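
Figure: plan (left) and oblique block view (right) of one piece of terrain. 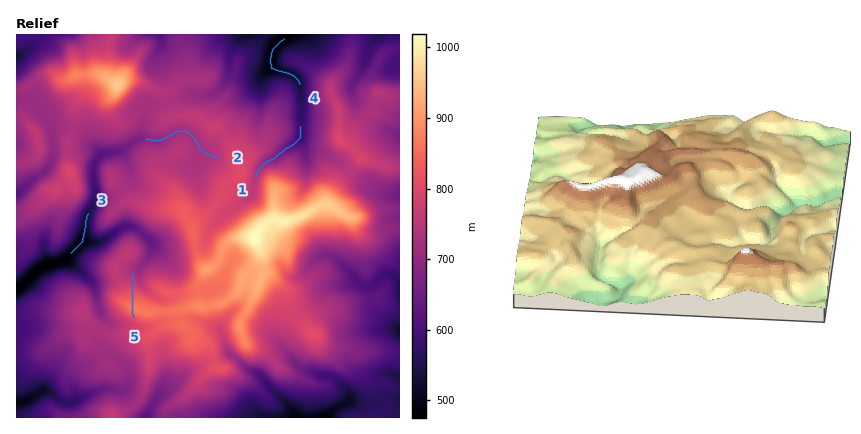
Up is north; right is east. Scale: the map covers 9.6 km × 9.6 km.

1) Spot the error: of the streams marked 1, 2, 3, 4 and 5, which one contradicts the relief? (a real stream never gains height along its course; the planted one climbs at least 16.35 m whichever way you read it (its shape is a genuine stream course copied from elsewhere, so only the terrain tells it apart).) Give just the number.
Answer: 5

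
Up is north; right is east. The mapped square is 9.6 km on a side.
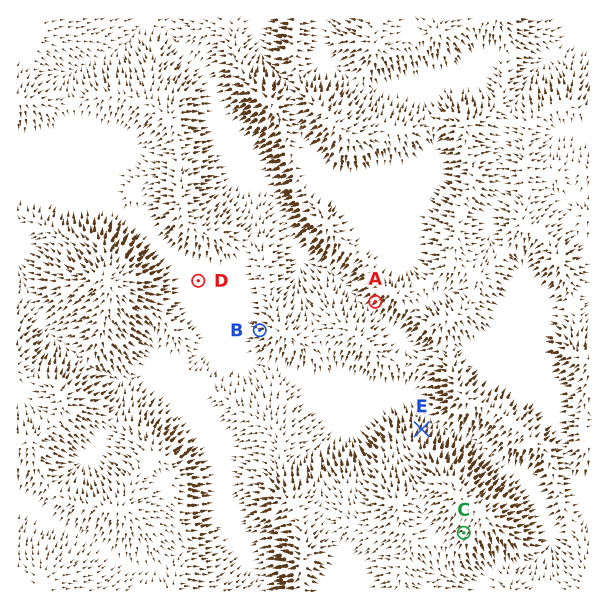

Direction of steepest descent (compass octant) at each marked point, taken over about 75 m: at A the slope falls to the SW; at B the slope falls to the W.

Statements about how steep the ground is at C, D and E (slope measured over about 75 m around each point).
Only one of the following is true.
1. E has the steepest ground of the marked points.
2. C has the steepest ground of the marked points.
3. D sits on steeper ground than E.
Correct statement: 1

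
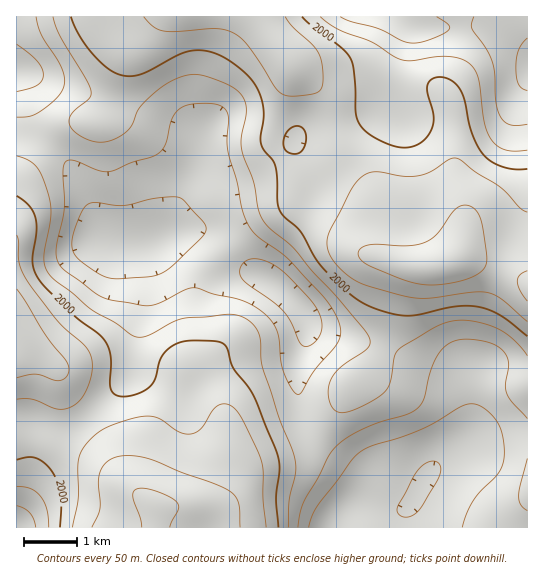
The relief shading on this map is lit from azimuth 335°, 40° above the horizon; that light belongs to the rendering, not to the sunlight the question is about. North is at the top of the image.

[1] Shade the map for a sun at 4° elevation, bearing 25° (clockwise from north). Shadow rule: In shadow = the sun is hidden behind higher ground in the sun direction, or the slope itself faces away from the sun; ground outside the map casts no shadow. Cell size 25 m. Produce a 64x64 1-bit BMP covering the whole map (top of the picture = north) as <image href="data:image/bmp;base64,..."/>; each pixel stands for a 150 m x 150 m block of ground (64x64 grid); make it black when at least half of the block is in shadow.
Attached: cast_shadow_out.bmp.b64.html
<image width="64" height="64" href="data:image/bmp;base64,Qk0+AgAAAAAAAD4AAAAoAAAAQAAAAEAAAAABAAEAAAAAAAACAAATCwAAEwsAAAIAAAAAAAAA////AAAAAAD8AAAAAAAAAPwAAAAAAAAA/AAAAAAAAAD8AAAAAAAYAP4AAAAAADwA/gAAAABwPgD+AAAAAHh+APwAAAAAfH8AOAAAAAB//5AAAAAAAP//+AAAAAAA///8YAAAAAD///zwAAAAAP///vgAAAAAf////AAAAAAf///8AAAAAAf///wAAAAYB////AAAADwP//3wAAAAPh///AAAAAB////+AAAAAH////8AAAAAf////wAAAAB/////AAAAAH////8AAAAAf////wAAAAD/////AAAAAP////8AAAAB/////wAAAAf/////AAAAD/////8AAAAf/////AAAAB/////AAAAAH//+AAAAAAAf/+AAAAAAAD//AAAAAAAAP/wAAAAAAAD/+AAAAAAAA//wAAAAADAD/8AAAAAAeAP/gAAAAAD4A/8AAAAAAfgH/gAAAAAB8Af+AAAAAAPgB/4AAAAAA+AP/gAAAAAH8w/+AAAAAAf/D/4AAAAAB/4P/AAAAAAH4B/8AAAAAAeAH/+AAAAAAAA///gAAAAAAH///AAAAAAI///8AAAAP/////gAAAB/////+AAAAP/////wAAAA/////8AAAAD/////gAAAAP/4P/+AAAAA/+A//wAAAAD/wD/+AAAAAH+AP/wAAAAAf4A/+AAAAAA/AD8AAAAAAA=="/>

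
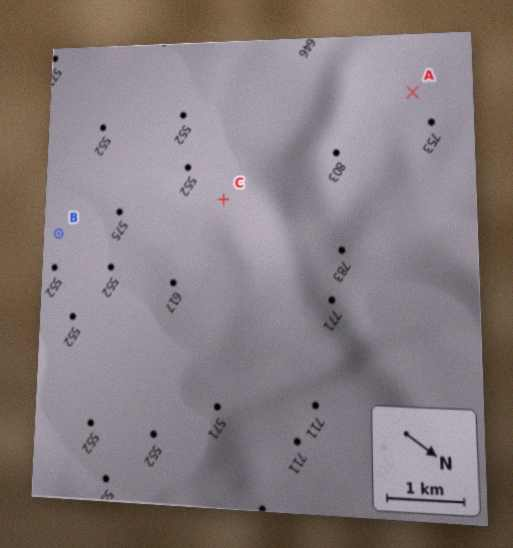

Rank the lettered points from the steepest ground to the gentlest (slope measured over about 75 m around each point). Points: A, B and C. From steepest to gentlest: C A B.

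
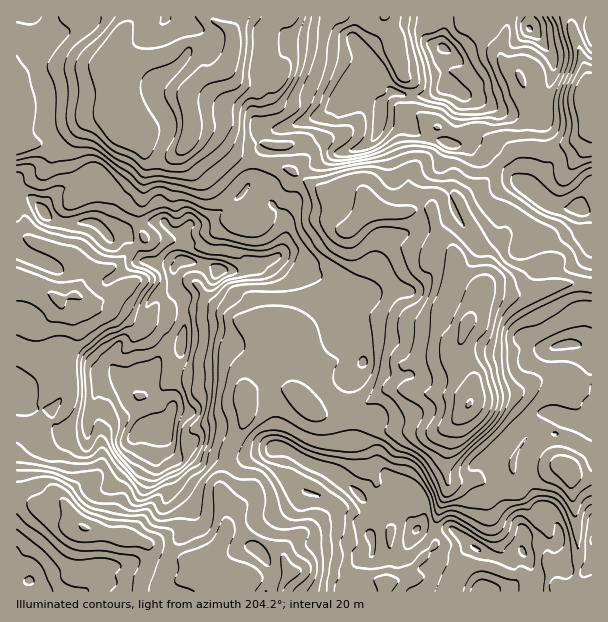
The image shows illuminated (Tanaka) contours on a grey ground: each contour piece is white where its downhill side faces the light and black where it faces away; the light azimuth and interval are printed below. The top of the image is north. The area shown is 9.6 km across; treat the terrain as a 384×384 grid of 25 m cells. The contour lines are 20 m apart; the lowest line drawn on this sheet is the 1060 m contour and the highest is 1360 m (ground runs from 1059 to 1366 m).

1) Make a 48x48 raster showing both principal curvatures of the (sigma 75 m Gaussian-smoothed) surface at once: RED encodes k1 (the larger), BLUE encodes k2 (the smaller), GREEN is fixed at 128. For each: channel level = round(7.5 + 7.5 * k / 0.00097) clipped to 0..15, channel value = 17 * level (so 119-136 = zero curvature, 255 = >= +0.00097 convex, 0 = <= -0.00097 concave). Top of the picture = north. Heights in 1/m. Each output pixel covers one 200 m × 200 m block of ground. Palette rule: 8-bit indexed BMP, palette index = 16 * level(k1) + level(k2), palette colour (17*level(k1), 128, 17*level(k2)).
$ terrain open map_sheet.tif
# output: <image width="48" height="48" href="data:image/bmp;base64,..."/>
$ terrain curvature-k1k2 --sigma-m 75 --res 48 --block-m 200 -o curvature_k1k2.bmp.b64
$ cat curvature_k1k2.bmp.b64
<image width="48" height="48" href="data:image/bmp;base64,Qk02DQAAAAAAADYEAAAoAAAAMAAAADAAAAABAAgAAAAAAAAJAAATCwAAEwsAAAABAAAAAAAAAIAAABGAAAAigAAAM4AAAESAAABVgAAAZoAAAHeAAACIgAAAmYAAAKqAAAC7gAAAzIAAAN2AAADugAAA/4AAAACAEQARgBEAIoARADOAEQBEgBEAVYARAGaAEQB3gBEAiIARAJmAEQCqgBEAu4ARAMyAEQDdgBEA7oARAP+AEQAAgCIAEYAiACKAIgAzgCIARIAiAFWAIgBmgCIAd4AiAIiAIgCZgCIAqoAiALuAIgDMgCIA3YAiAO6AIgD/gCIAAIAzABGAMwAigDMAM4AzAESAMwBVgDMAZoAzAHeAMwCIgDMAmYAzAKqAMwC7gDMAzIAzAN2AMwDugDMA/4AzAACARAARgEQAIoBEADOARABEgEQAVYBEAGaARAB3gEQAiIBEAJmARACqgEQAu4BEAMyARADdgEQA7oBEAP+ARAAAgFUAEYBVACKAVQAzgFUARIBVAFWAVQBmgFUAd4BVAIiAVQCZgFUAqoBVALuAVQDMgFUA3YBVAO6AVQD/gFUAAIBmABGAZgAigGYAM4BmAESAZgBVgGYAZoBmAHeAZgCIgGYAmYBmAKqAZgC7gGYAzIBmAN2AZgDugGYA/4BmAACAdwARgHcAIoB3ADOAdwBEgHcAVYB3AGaAdwB3gHcAiIB3AJmAdwCqgHcAu4B3AMyAdwDdgHcA7oB3AP+AdwAAgIgAEYCIACKAiAAzgIgARICIAFWAiABmgIgAd4CIAIiAiACZgIgAqoCIALuAiADMgIgA3YCIAO6AiAD/gIgAAICZABGAmQAigJkAM4CZAESAmQBVgJkAZoCZAHeAmQCIgJkAmYCZAKqAmQC7gJkAzICZAN2AmQDugJkA/4CZAACAqgARgKoAIoCqADOAqgBEgKoAVYCqAGaAqgB3gKoAiICqAJmAqgCqgKoAu4CqAMyAqgDdgKoA7oCqAP+AqgAAgLsAEYC7ACKAuwAzgLsARIC7AFWAuwBmgLsAd4C7AIiAuwCZgLsAqoC7ALuAuwDMgLsA3YC7AO6AuwD/gLsAAIDMABGAzAAigMwAM4DMAESAzABVgMwAZoDMAHeAzACIgMwAmYDMAKqAzAC7gMwAzIDMAN2AzADugMwA/4DMAACA3QARgN0AIoDdADOA3QBEgN0AVYDdAGaA3QB3gN0AiIDdAJmA3QCqgN0Au4DdAMyA3QDdgN0A7oDdAP+A3QAAgO4AEYDuACKA7gAzgO4ARIDuAFWA7gBmgO4Ad4DuAIiA7gCZgO4AqoDuALuA7gDMgO4A3YDuAO6A7gD/gO4AAID/ABGA/wAigP8AM4D/AESA/wBVgP8AZoD/AHeA/wCIgP8AmYD/AKqA/wC7gP8AzID/AN2A/wDugP8A/4D/AJeop3Z2hpeXl4eCp6aUhJOWl5ZitbWRh5WWyKaXlmR0lJV1p5aUybi3toXYYnNzk5i5l4WWp6iYh5dylsiWY5iYh5ZjlMdiUmOWt7aUk3SEg4WGh6eEtZRwkoXHo6elxpaol5amp7jZ19i1lMelYpaXlpWF2LdydXOVl6fIysa2p5OGdqaUgqPGptiVdKeSpJeXmJeGhoeWhZWUY7XFhYODlbe4t5RzqKaWh6eX2JWU2JWDZJXI+fXEyOmUltiQkpeYmHZkZHSScnKBYpS4t6iUcpeWlJWFhHZ2l4eW6YVy19iCc9b4toKDtui2pfmQk4eHhYR0YXCSgmKEt6SEl7mXcYaXl6indXOFhoa4x4Rjt/vD8/umc2Nz2emClfmAlHZ1hYeBkpanp6eCpsmVpqiXg4WXmJenuIWEhXWkpZamtLbUoMeUhHSU2NSj59iQpoV1hnSAucqolcbXociXlpeFdIZ1doWXuaenhWPW17eodbb3cJSkhnakg5Tp66aApoWGhWCD17i3lXP3pJGWloVjZJZ1ZXWnuJaDhOb4hXaWlvjHUFKll4aVY5OzpZRxloWEcnTGk3OFk5TI6JWjc5VSdZd2VJa2g4Kl9+eGhZe3yOiVgIO1dJa4hKekhHNSg5amt8enloNik8eoytjqpbejpKelhbWEtfj36Kemlsi3ucmTkbP5uKeXdLelZGJDlqfIyKe22KWAt9i3lrfH56aClKXF6Ov398aFhYWFl8iVp6aUlJHG+LindKfGdGSVtaenhaiV6Lag6euXqOmjtemTg5Kl6fvplXN0dHWFpbZ0g4NkZXNxt/fXlnS2xranh5d2hpeT6LWBk8jJyfmVccWUlpGEtaOThYaGloeHlZN0lYRzc3Ryc6b314V1lpaXt5eGl4aC58aEhKSnl+jWt7WDh4RipZWWhmR0hpiYqKmXp7ioloJzY2O218enuMi3l5eXl5dxtOeFlsaFdbfqxuiDdXRjpqeXdXSGhZSDlaiYl6i4qIViVFOUtpeoqIaFh4eXhpeCkuiEx5ZmlqXndLaldWR1p6eFdHaHl5inpIOEc4OUlXZkY2WkpISWlnZ3h5iYhoaCo+eVyZeHl4a1haemhXSGloaGhpeWmJiop3WFlaiol6eEYYaot5WFlod2h4iHhZaCtNimuKeoqIe2lZeWhHV2dnaGl6d1h5jIyZWFhqiHhpalgoWYyZiGhXV1hoeGhqiSxOm4lpaXuKXnppWVhJaXl5eXqIaFhoW42YZkhYaGdoaUpKaXyJenqIeGl4eWl6mVkabZ6YR2hpX4x5aFhJaXl4eHmISXqIamt5aWmIeHdnSEpqWmyJbH2ejIt4d2h5iHdIOWx7R1dYbo15anlIaGl5eYh3SXmIanp4eGh5eHhoWChXOo26iGhpenl4aHhYZ1dnWDc6THdIbG53WodGR0dYaFdHanl4aol5d2ZZaGlpZiZHO2uLiXh4aGh5iYl3WGh3V1dYX4hYa1xXaVdIaGdXV1hqendnaWlpeGdaV0lreEhISmlZant5eYmIiHhGKDY4SUgoO395fI2ZOkhIWGhoeHlpaGdoeXmZimuMqVhLiFdHSFlIOChae5uIODgpWFlajJg2Bgs8b2cpD1YmFyg5SWl4eHl6enmJiXyMm2g6eWZGR2ppaFcnCQgHSFp9i2lYWWxaNgoMblcqP7+Pb26biUhYeXt7eWl5eHlnWmlYXGdVRjpKaXpqamlrfn6LeEhZSCgeX59dj6+PT41rXG6Pm4lKbHp4WVqJiYhmWWlmOkpoSnyad1ZHWnp7eVg4J0ZZXJxqCzdKbFk3OEp8e2pdf5xraGdoWGp5eWhnaGlmGWuKW2ubinlnWGuHRygoSFdabpx8hQUqOltYRzhHRjZIXWl4eHZFOFuKenqJeGpZPHlpaWhoaGhpantYSS1/b39/jIp7jB1/jW67eFdGNjZIXWpnV0c3SCp7i3t7eGlKenhKeHdoWEc3Okk5PG+7OTt7iXh4ajx9mT6rW0lnZ2dqa3toaEl5iEcoGBc5V1hbiEhqeHdYOUt9bZ2aT36IRkcpOEhodzppWVpoSVx6eXl7iXuKiDh5iGdIWWhoVkhaZzmJiFc5X499XJuMSVlcamh4aWp7eiubmnhnR2l7iol5eGuINjhYZ1dZipl5Z1g3OFlpelx/nohnOWxrd0dJenx6jYx5hylZaFg4Z3hqi6qJeFkrKUgXBiY5WVdZTHuJWXlXOl6cmWhXOEuNfHlYZ2p9rZlZdzhIN0lZiHh4akkoJydLfl1ZRygKOWZXOntnSGuJWklZWGp5aRpYOklYaVpteWdJVypbRwdJeXh5WmqKe3pnW1+fn416OEZFJho7XWuJeGhYWGp5iFgnSElbaVlrZzcnNTlueTUIWGdpXHlYNzc3WUk5Xm+Oikpcb0+fnGp3V1dHODs6NzdYaYqLaFdJRzdJZ1ddjHcIWWdYTYyOf3xpWEg4JjxvnE1tiTcbBwcJN0lpaoybiTdHWXuKd2ZYV1hpiGhti2gYaXdYTqt5am1vfouZdzlfmFdZNxYsWmlbXo1cXJyaiUc4WHt6iHdneGh4eFt8eEhJaYprTYhoWVdIXHyaempPiCc5OUdMja6PfXlYSm95Vig4aXuJiXhoeGh4aXt5VkhpWXl4WkhHOluIaG2JeXl6f39fP2+efZuaeHdHSG9pRRg4enqJiIhoaFh4aXuLd1hYaFdXO1loNht5d1l8iGdca0UGGm2ciFuKiFc3V29sdiYZemlpaGZnZ2h4aFl7fHhYaGdHPImJZghLd2hqe3qOhycXS2xZS1p5ZzY2Vl9+mTgIinl5aGdXV1h5eFhHSmuIWXhHHHl5aEhJeHh4Wmx6ZxcoTHx/i3hXOChGRk99qyoIeYmJeXhoWDhKanl4WEpoWYhnDHloaXhYeHh6fpp4Vycrf6/MiUpXSD1oTl96iQoIaXmKi3t6iFYXW5qJiHl7enhXG4p4amlZeXptnIhaaChPa01oSEpqeCo/v5t4VwtYeWloaHp8i3hJKWp5iouKaDhIOlt6eUg6enpZW0hYWUlsais5V0l7eEofvqt6CA1A=="/>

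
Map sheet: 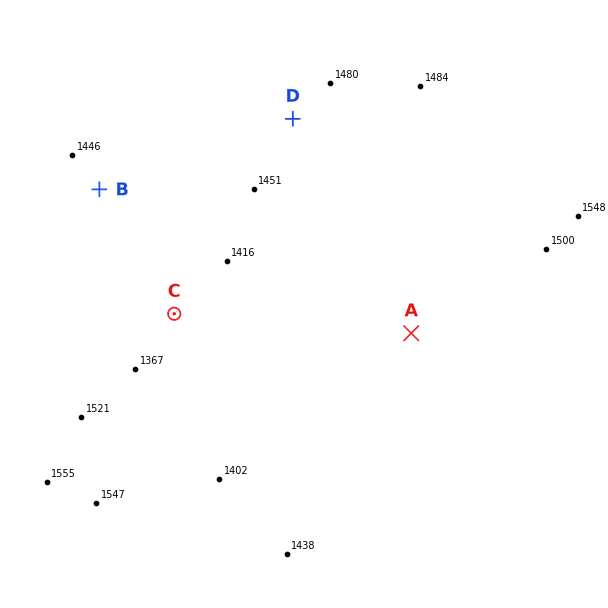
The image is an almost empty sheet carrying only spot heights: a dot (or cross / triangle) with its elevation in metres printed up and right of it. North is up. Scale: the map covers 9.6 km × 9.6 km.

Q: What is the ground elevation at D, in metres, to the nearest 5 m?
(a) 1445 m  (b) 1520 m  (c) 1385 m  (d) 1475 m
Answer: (d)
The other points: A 1460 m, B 1430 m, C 1380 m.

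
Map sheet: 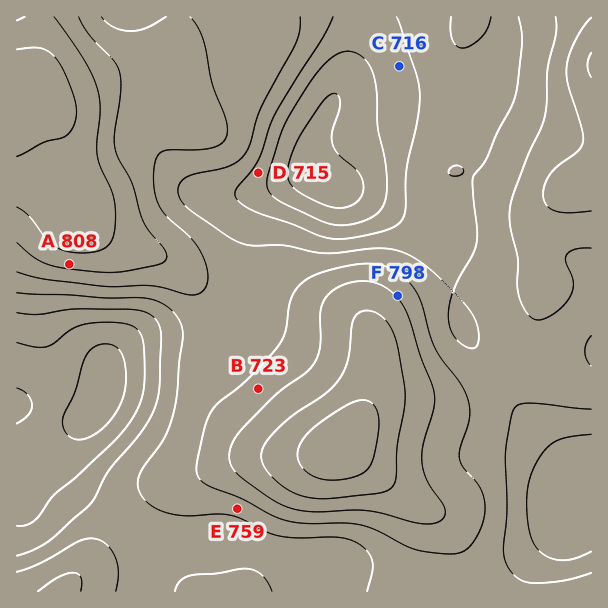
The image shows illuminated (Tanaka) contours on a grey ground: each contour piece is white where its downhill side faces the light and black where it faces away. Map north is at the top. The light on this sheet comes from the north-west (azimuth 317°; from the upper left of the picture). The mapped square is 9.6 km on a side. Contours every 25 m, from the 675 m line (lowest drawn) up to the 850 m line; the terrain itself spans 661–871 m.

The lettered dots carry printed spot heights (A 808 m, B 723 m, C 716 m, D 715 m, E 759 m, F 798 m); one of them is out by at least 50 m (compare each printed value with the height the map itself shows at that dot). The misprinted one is B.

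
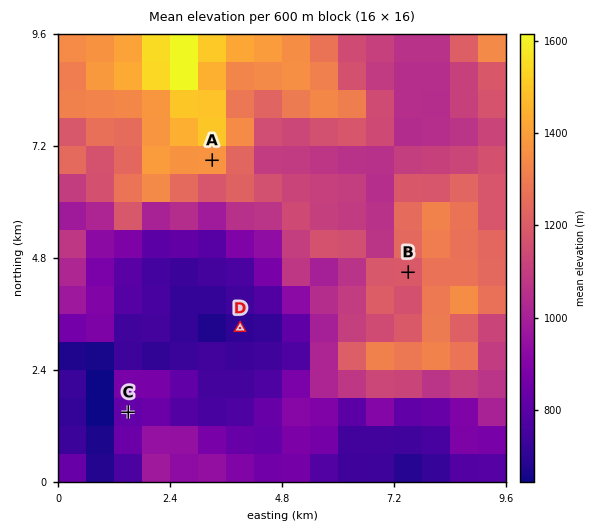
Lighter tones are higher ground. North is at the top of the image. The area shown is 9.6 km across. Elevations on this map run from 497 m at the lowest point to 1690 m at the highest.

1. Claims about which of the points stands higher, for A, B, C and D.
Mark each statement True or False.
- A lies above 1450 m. False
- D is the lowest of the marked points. True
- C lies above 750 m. True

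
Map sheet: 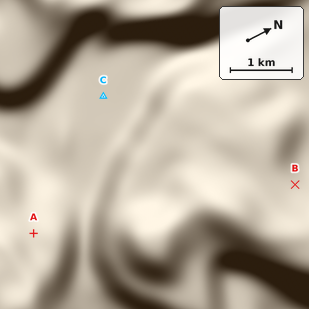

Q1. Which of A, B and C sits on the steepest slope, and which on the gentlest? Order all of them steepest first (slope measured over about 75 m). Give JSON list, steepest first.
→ ["B", "A", "C"]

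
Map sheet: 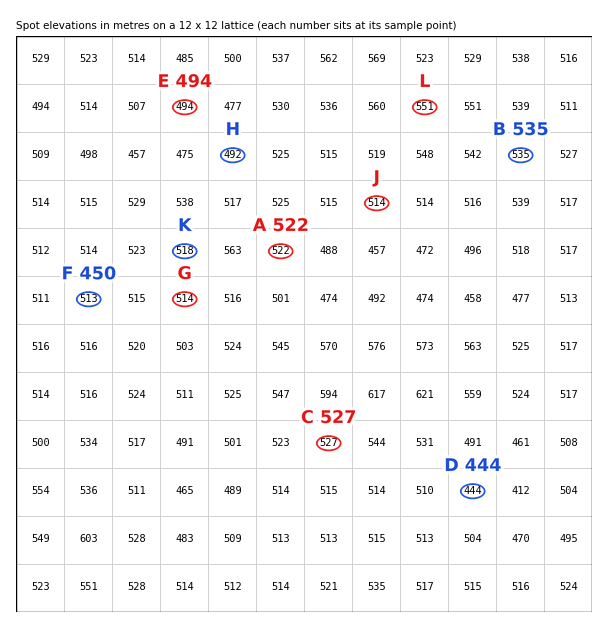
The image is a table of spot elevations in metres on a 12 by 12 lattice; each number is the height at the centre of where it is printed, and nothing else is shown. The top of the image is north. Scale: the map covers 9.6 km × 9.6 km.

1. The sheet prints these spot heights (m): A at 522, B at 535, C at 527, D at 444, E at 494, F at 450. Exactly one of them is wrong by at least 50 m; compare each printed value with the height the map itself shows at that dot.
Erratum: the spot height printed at F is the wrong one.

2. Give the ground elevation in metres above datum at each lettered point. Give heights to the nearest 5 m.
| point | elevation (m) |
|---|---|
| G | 515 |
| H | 490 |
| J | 515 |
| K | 520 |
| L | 550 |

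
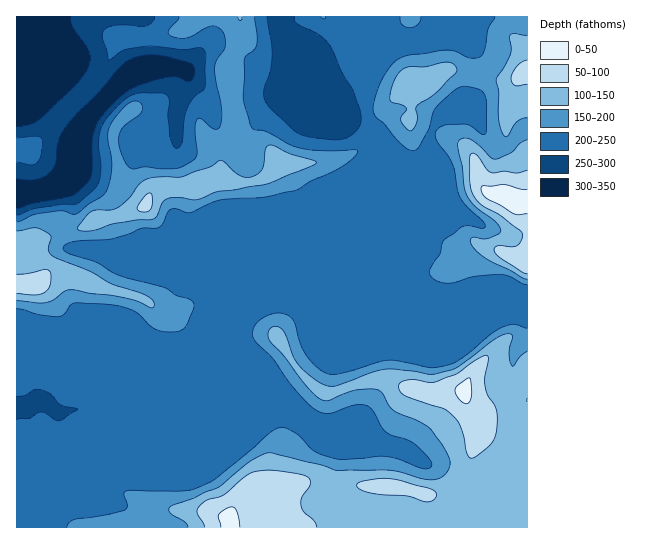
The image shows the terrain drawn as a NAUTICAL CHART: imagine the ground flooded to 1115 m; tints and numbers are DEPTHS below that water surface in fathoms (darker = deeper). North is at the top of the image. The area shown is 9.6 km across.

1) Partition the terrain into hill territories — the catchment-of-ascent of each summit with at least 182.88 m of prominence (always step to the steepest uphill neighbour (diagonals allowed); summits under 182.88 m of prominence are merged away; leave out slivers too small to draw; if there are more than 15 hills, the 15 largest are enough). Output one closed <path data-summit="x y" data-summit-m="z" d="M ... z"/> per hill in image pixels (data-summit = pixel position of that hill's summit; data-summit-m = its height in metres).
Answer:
<path data-summit="31 286" data-summit-m="989" d="M278 16l-262 1 0 21 20 11 11 26 41 44-9 19-2 24-8 15-7 7-11 5-35 8 1 126 34 18 12-5 22-16 13 0 10 7 7 13 16 7 12 0 8 2 24 14 36 14 7 7 11 3 0-24-5-18 5-23 0-11-10-21-4-15 8-3 23 0 16 5 17-1 6 5 1 3 81-82 16-36 0-13-6-18-6-6-22-9-10-17-24-21-3-4-1-17-3-7-21-19-8-12z"/><path data-summit="517 202" data-summit-m="1078" d="M527 16l-248 1 0 6 8 12 21 19 3 7 1 17 3 4 24 21 10 17 22 9 6 6 6 18 0 13-16 36-81 82-1-3-6-5-17 1-16-5-23 0-8 3 4 15 10 21 1 10 7-9 10-7 22-8 14-2 132 54 19 2 8-4 11-17 9-5 44-17 22-1z"/><path data-summit="465 393" data-summit-m="1044" d="M283 295l-14 2-24 10-12 8-5 10-4 20 5 18 0 24 6 12 0 16-4 19-7 15-15 16-10 6-26 0-26-11-15-11-12-22-21-15-10-3-31 3-13-11-7 0-15 7-6 0-1 119 512 0-1-219-12-1-21 5-40 17-12 18-8 4-15 0z"/>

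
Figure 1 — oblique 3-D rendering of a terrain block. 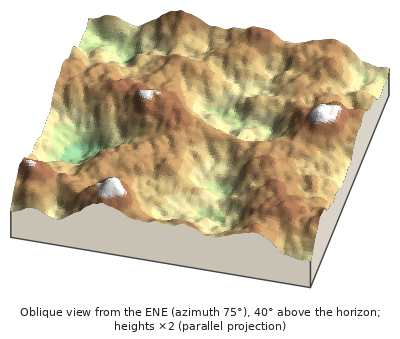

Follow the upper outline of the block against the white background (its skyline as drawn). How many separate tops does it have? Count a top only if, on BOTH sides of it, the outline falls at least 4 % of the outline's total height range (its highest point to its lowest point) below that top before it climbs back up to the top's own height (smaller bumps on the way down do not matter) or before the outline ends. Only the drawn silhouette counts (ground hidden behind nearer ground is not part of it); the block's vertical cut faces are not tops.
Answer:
2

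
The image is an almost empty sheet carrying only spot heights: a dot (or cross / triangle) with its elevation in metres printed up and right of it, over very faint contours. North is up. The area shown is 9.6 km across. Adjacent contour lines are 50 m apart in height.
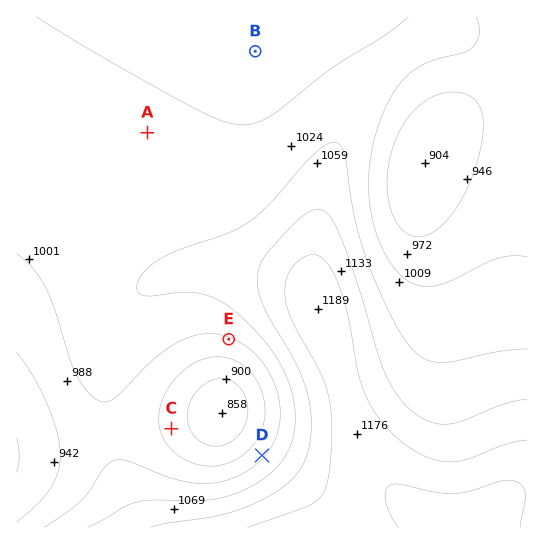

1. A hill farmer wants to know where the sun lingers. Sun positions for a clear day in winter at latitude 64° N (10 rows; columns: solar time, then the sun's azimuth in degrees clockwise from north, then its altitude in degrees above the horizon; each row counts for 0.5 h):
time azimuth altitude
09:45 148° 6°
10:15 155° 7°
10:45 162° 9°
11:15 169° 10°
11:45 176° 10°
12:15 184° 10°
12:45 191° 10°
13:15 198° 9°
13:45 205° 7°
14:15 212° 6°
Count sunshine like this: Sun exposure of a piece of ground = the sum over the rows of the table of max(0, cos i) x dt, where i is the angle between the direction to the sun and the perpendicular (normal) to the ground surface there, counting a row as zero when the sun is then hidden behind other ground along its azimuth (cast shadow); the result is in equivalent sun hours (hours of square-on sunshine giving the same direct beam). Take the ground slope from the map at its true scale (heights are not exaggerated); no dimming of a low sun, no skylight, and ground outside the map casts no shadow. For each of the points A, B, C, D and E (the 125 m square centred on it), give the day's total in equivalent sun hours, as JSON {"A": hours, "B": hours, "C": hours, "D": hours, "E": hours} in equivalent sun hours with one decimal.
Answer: {"A": 0.7, "B": 0.7, "C": 0.6, "D": 0.3, "E": 1.3}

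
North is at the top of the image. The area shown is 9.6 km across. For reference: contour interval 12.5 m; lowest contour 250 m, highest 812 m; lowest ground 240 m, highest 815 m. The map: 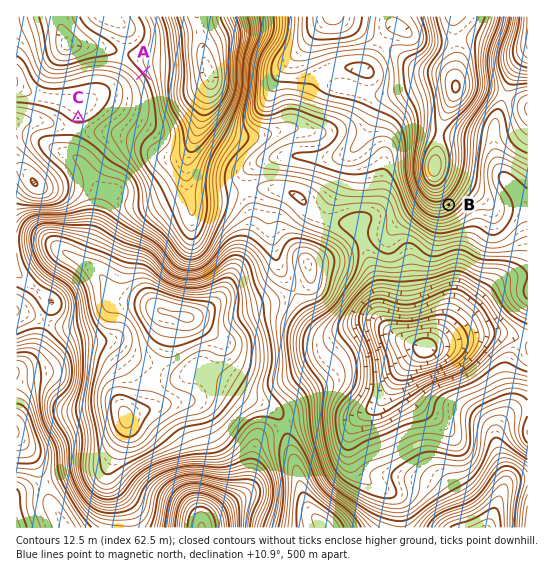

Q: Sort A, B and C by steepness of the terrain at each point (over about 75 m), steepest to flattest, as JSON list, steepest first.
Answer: ["B", "A", "C"]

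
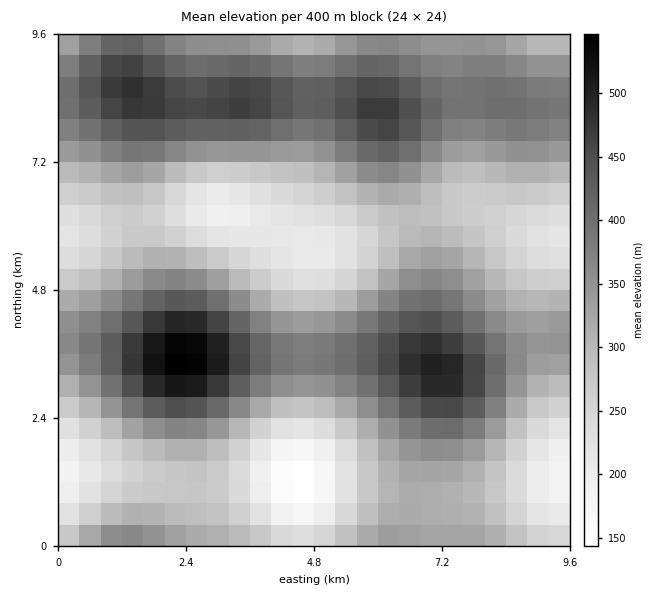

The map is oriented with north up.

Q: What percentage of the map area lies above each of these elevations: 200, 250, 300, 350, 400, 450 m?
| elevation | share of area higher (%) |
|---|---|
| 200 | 96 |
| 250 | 83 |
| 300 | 63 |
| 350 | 42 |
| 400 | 23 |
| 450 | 10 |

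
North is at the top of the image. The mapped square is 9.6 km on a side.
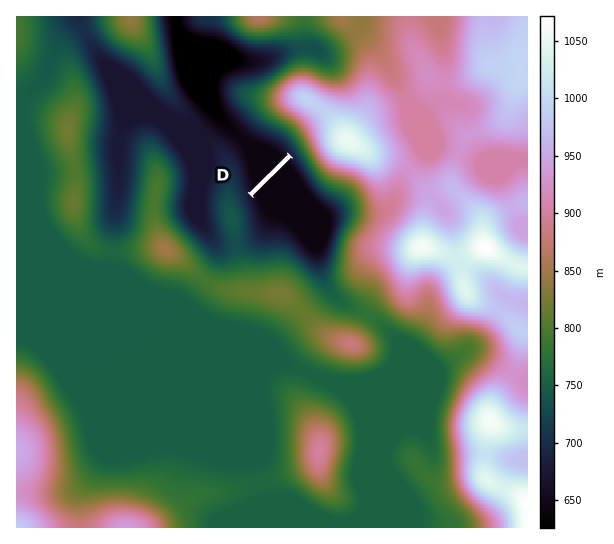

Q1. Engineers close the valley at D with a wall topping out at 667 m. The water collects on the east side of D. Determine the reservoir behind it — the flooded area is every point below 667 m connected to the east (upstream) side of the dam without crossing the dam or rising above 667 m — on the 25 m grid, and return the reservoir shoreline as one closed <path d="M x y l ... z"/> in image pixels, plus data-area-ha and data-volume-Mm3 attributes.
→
<path d="M290 159l-39 38 9 25 3 5 6 2 9 0 8 3 25 25 8 2 5-4 5-10 2-8 4-10 0-6 1-2-1-5-23-23-12-20-10-12z" data-area-ha="159" data-volume-Mm3="33.20"/>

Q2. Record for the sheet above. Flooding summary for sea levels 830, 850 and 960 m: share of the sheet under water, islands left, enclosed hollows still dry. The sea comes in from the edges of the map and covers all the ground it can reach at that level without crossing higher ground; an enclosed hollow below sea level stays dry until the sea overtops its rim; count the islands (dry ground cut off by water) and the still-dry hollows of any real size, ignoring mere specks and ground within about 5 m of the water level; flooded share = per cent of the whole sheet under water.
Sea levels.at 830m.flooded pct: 67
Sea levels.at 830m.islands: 3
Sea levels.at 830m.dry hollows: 0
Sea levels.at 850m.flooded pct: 70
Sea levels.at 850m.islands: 2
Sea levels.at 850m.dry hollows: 0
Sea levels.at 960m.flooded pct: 89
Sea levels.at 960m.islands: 1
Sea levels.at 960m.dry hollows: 0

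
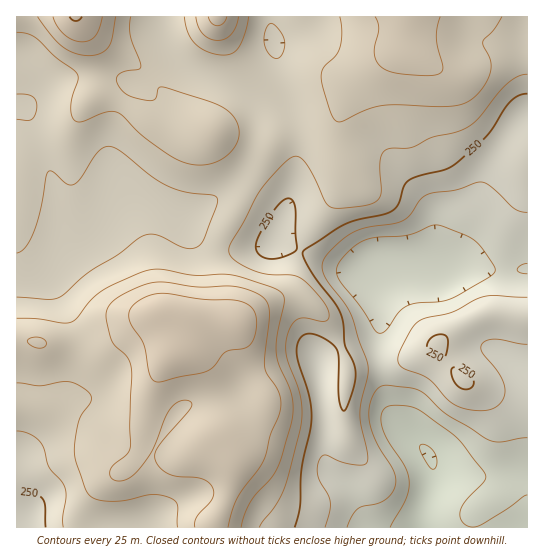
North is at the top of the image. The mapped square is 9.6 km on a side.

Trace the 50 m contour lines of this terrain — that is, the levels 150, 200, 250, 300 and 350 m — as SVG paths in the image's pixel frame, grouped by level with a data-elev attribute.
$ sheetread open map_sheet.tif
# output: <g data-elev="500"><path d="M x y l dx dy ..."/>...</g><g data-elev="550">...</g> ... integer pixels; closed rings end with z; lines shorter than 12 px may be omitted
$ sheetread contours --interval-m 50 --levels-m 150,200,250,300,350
<g data-elev="150"><path d="M431 469l-10-16-2-6 2-2 4 0 4 1 6 8 2 11-3 4z"/></g><g data-elev="200"><path d="M347 527l4-10 6-7 5-3 13-3 8-3 8-7 4-8 1-7-2-8-17-28-8-22 0-11 2-9 4-10 6-5 9-1 21 3 8 3 7 4 20 19 44 26 11 2 26-4"/><path d="M378 333l-4-4-14-23-19-24-4-7 0-6 2-6 14-15 8-6 8-3 38-4 28-10 8 1 24 10 13 10 15 21 0 4-3 4-43 24-11 3-21 1-10 3-9 7-12 17-4 3z"/><path d="M527 274l-7-1-3-3 4-5 6-2"/></g><g data-elev="250"><path d="M295 527l5-21 2-40 8-35 2-13-3-23-12-38 0-10 2-8 7-5 8 0 14 7 8 8 3 9 0 40 2 9 2 4 3-2 4-10 6-24-2-11-9-19-2-22-3-10-6-11-24-32-6-12-1-7 43-27 12-4 27-6 8-3 6-8 4-16 4-6 11-5 28-7 9-5 32-29 24-34 8-6 8-1"/><path d="M17 493l16 1 9 4 3 8 1 21"/><path d="M462 389l5 0 4-1 3-5-1-4-3-5-5-4-8-3-4 1-2 3 2 8 4 6z"/><path d="M436 357l7 1 3-3 2-14-3-6-6-1-5 2-7 7 1 8z"/><path d="M266 258l-6-3-3-4-1-6 2-7 19-31 8-8 5 0 4 3 1 7 1 41-5 4-10 4z"/></g><g data-elev="300"><path d="M241 527l4-13 6-13 20-23 7-11 14-49 1-12-2-12-12-29-3-12 1-18 7-33 0-5-3-4-11-6-37-12-39 0-29-5-11-1-16 5-35 16-11 9-15 19-6 4-8 1-25-4-21-1"/><path d="M17 383l24 3 28-4 9 3 10 6 3 4 0 6-12 20-5 29 2 12 11 31 8 6 14 2 16-1 26-5 18 2 6 4 2 4 0 22"/><path d="M17 32l10 2 8 4 20 19 21 16 2 6-6 18-1 10 1 8 3 6 7 1 23-10 10 0 8 4 24 24 32 21 12 3 11 1 11-2 10-5 11-11 5-13-3-13-10-12-16-7-45-15-6 0-3 11-6 3-20-5-6-3-5-6-3-8 3-5 7-3 12-1 3-3-1-6-10-26 1-18"/><path d="M184 17l4 16 7 11 12 8 16 3 10-2 6-6 6-14 4-16"/><path d="M340 17l2 16-2 14-5 9-11 11-3 10 2 12 8 25 4 6 4 2 27-12 15-4 16-1 52 1 12-1 9-5 11-10 8-13 2-8 0-7-8-20 11-12 8-13"/></g><g data-elev="350"><path d="M157 382l49-10 8-6 12-14 17-3 6-3 5-8 2-11 0-10-3-8-7-6-9-3-35-1-37-6-15 2-13 7-7 8-1 9 15 26 6 30 3 5z"/><path d="M53 17l4 9 8 9 8 5 9 2 8-2 5-4 4-8 3-11"/><path d="M208 17l4 6 6 3 5-3 4-6"/></g>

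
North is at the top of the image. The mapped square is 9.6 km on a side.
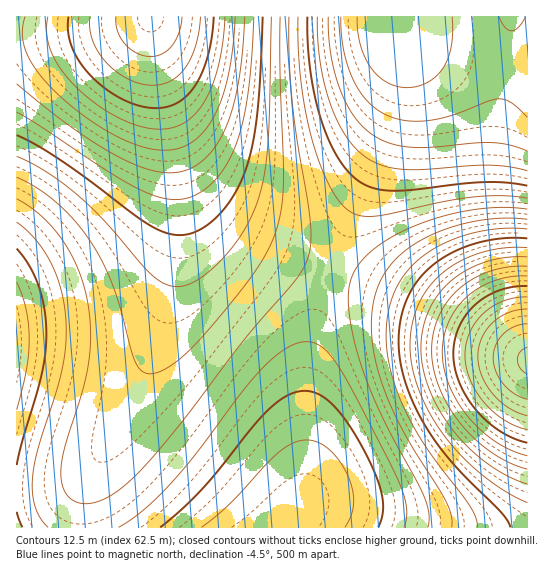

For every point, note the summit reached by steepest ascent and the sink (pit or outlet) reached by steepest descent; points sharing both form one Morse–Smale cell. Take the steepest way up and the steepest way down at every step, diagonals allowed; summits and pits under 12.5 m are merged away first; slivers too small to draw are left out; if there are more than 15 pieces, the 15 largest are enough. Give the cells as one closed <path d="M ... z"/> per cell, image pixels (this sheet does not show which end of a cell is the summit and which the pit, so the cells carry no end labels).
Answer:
<path d="M150 17l-16 6-35 5-83 6 1 494 64-1 2-29 6-23 35-60 20-40 21-58 11-54 3-58-6-55-18-93z"/><path d="M158 65l-1 6 12 55 8 57 2 48-4 42-12 53-15 40-24 49-35 60-6 23-2 29 198 1 20-21 6-18 2-123 6-41 11-39 7-16-38-14-38-17-25-16-19-18-11-15-13-27-18-52z"/><path d="M333 271l-4 0-10 32-11 52-3 30 0 104-6 18-19 20 247 1 1-169-106-54z"/><path d="M397 16l-380 0-1 17 26 0 57-5 35-5 16-6 6 42 17 66 14 38 18 35 18 19 23 16 37 19 47 17 54-122 12-33 7-33 0-27z"/><path d="M527 16l-130 1 6 37 0 27-7 33-12 33-53 120 0 3 3 2 51 17 37 16 105 54z"/>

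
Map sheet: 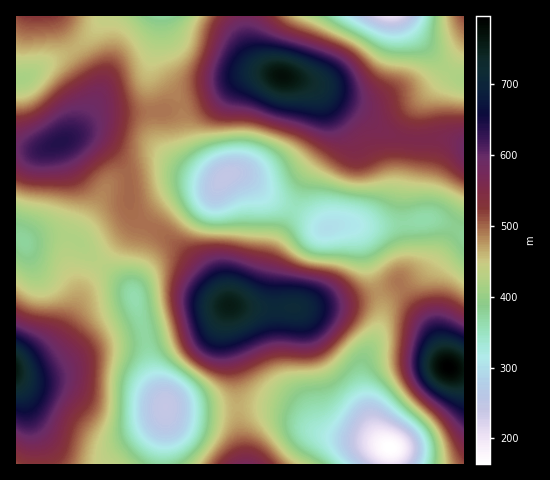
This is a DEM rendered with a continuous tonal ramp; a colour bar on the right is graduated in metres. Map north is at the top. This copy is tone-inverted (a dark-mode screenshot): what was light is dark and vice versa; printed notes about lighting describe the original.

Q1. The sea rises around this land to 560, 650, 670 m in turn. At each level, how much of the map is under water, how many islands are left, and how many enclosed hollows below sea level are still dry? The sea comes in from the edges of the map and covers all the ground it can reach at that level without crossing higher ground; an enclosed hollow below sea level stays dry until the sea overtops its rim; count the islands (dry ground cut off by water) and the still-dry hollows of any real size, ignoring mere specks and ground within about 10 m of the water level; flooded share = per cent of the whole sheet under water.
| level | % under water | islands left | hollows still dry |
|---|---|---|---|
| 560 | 76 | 1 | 0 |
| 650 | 91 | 2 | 0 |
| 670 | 93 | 2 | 0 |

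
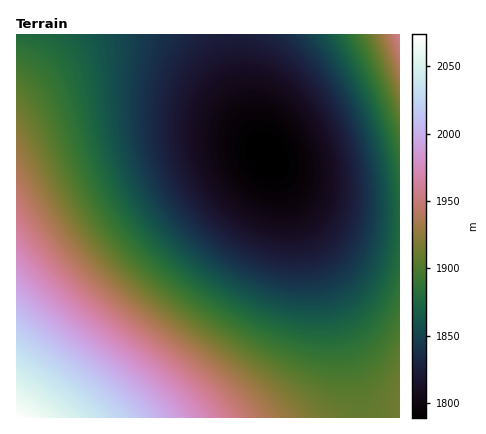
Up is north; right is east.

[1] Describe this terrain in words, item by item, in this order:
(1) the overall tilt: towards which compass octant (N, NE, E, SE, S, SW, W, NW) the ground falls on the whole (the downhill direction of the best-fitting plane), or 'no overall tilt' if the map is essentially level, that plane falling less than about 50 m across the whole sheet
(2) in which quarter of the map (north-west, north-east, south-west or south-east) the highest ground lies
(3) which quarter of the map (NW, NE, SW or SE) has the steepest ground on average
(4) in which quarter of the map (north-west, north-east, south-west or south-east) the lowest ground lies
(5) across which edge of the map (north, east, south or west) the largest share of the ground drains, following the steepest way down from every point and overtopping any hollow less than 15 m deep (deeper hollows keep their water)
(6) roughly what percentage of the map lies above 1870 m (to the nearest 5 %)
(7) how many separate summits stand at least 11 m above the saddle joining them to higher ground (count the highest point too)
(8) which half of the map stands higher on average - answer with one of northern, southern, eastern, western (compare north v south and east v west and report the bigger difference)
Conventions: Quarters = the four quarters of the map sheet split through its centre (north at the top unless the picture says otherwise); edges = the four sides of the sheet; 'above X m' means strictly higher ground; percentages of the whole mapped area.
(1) Overall the map slopes down towards the north-east.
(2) The highest ground is in the south-west quarter.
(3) The south-west quarter is the steepest part of the map.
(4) Look to the north-east quarter for the lowest ground.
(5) Drainage is mainly to the north: more ground falls towards that edge than towards any other.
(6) About 55 % of the map lies above 1870 m.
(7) There are 2 summits with 11 m or more of prominence.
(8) On average the southern half of the map is the higher ground.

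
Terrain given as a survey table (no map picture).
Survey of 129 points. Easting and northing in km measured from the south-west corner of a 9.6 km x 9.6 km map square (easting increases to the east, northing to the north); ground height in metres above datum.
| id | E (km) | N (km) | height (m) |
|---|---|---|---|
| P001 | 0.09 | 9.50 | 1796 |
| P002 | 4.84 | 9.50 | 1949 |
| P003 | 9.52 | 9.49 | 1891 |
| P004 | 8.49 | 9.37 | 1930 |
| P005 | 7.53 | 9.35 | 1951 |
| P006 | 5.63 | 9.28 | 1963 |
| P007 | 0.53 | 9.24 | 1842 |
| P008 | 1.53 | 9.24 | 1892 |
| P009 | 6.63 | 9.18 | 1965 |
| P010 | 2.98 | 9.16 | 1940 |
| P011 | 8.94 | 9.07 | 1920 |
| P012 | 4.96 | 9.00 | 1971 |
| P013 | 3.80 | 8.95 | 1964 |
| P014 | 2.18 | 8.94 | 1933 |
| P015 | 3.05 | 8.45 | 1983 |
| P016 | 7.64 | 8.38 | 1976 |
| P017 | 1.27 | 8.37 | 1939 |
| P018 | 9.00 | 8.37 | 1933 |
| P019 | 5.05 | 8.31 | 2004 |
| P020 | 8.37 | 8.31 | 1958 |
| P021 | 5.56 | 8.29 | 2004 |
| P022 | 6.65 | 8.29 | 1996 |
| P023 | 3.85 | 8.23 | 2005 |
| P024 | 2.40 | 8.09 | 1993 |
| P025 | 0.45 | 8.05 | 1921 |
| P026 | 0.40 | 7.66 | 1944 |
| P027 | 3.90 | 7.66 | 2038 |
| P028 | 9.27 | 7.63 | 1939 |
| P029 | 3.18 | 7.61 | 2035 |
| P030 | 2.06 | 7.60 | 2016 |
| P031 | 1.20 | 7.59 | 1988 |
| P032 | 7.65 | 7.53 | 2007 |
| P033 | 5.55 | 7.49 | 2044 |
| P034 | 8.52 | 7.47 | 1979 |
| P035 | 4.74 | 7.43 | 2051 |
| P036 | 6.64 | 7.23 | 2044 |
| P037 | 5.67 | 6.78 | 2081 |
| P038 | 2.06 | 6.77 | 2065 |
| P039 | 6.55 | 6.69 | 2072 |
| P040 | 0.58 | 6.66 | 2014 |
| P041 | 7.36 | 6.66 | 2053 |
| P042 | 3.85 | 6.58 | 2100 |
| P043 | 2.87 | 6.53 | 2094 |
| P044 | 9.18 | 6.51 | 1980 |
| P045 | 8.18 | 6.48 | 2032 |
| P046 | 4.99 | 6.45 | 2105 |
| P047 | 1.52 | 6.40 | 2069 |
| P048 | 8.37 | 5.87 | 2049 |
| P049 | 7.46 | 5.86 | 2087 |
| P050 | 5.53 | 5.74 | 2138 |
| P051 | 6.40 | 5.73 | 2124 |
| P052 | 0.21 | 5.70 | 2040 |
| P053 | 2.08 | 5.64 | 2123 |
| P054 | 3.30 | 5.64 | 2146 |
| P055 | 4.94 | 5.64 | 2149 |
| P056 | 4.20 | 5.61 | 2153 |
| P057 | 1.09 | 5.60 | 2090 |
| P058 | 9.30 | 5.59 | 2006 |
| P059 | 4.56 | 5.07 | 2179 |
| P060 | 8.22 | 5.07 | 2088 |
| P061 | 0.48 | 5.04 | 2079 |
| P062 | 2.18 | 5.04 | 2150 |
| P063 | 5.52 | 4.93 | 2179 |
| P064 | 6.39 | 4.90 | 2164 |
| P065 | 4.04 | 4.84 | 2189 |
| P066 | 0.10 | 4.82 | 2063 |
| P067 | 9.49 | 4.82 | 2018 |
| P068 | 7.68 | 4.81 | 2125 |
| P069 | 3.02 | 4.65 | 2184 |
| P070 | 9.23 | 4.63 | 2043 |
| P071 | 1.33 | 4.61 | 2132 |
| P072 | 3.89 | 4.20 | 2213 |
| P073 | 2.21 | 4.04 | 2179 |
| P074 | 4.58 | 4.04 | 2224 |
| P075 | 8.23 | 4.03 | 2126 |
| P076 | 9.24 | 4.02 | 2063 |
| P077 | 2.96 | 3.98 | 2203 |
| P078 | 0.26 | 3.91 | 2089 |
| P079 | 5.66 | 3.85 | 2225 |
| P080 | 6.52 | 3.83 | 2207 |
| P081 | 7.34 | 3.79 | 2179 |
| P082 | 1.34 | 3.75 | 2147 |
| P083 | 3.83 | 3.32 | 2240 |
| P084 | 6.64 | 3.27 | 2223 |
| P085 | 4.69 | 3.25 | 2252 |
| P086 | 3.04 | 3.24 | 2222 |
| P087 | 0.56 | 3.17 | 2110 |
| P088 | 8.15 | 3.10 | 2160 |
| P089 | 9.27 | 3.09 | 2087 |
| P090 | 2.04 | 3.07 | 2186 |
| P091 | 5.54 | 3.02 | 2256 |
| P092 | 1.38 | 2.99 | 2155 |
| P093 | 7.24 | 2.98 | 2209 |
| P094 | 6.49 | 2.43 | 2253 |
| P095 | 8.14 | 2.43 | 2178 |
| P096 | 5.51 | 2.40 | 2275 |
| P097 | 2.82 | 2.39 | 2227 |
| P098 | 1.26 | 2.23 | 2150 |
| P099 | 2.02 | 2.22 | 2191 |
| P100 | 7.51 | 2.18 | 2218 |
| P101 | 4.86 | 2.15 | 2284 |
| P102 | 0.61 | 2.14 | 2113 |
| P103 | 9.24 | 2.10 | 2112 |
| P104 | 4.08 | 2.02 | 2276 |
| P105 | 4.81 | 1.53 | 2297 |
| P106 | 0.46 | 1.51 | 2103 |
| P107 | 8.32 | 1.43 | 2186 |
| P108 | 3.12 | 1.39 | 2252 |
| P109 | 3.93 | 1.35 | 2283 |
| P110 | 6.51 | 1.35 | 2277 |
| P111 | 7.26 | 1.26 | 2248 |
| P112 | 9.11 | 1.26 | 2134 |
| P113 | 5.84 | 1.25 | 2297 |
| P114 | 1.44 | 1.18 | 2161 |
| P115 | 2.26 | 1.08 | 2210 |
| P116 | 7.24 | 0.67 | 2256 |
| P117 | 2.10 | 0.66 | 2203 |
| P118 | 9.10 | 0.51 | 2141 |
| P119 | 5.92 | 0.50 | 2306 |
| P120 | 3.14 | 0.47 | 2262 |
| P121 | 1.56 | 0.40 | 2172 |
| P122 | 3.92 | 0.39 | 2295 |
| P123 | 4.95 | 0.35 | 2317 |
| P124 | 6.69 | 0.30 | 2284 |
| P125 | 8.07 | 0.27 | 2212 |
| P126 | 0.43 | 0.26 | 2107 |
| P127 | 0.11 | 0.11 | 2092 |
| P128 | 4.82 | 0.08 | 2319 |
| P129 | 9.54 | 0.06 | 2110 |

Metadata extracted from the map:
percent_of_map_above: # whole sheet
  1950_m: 92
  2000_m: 80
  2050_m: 69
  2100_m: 56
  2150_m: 40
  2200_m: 26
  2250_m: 13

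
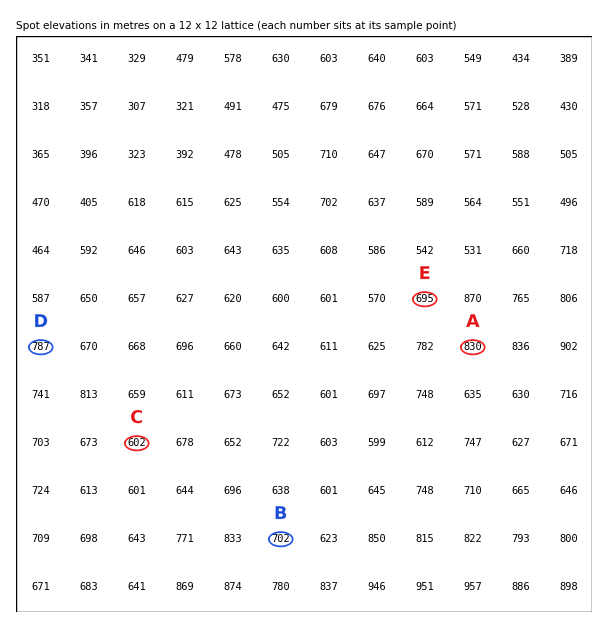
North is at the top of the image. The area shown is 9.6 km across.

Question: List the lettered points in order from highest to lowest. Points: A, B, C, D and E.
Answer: A D B E C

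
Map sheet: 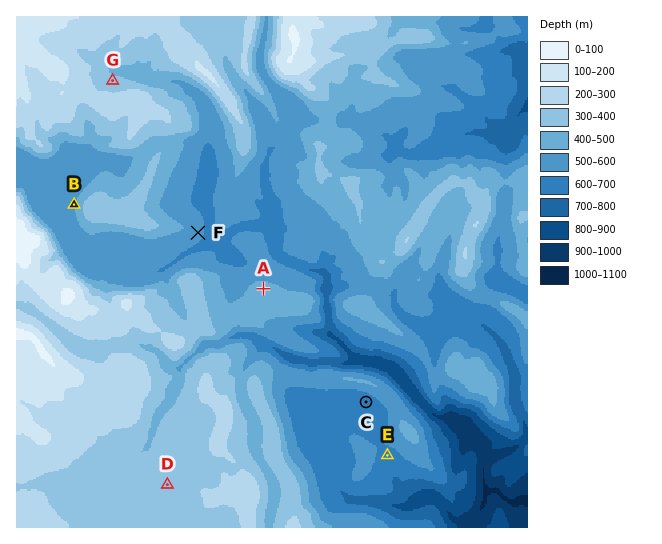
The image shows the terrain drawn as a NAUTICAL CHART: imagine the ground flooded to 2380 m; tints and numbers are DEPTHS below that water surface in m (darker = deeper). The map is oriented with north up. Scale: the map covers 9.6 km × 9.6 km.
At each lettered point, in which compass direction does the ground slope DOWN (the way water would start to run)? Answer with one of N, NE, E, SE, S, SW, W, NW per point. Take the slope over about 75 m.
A N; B W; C SW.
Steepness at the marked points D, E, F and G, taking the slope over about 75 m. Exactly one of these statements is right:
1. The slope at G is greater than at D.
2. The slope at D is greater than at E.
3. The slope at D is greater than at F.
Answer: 1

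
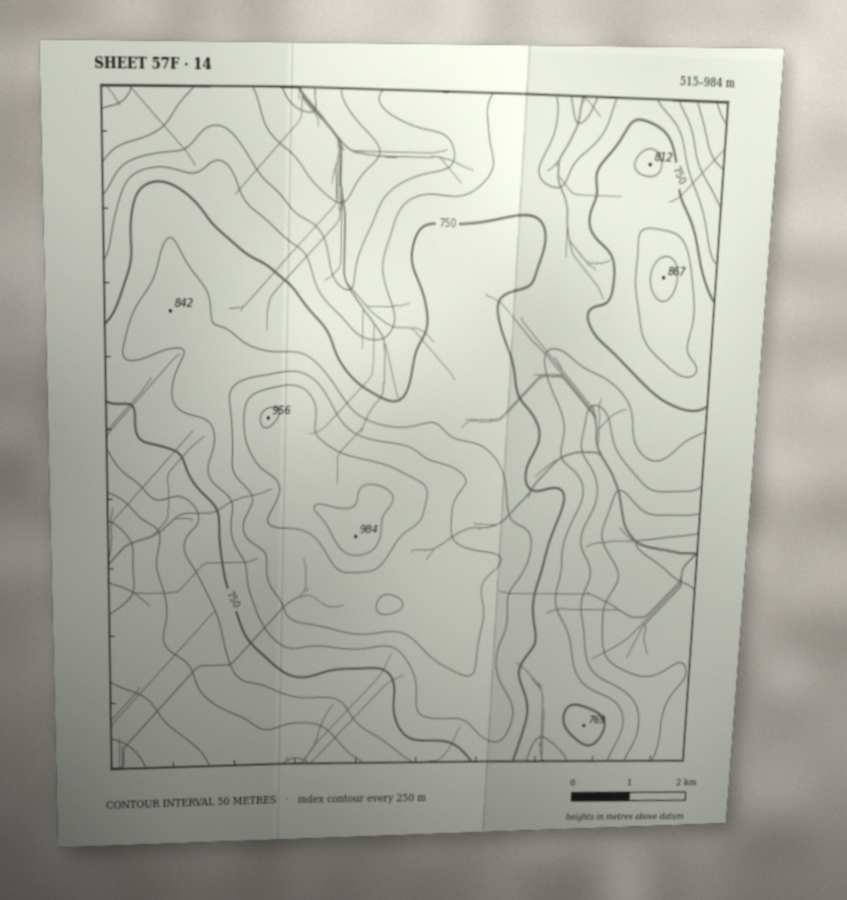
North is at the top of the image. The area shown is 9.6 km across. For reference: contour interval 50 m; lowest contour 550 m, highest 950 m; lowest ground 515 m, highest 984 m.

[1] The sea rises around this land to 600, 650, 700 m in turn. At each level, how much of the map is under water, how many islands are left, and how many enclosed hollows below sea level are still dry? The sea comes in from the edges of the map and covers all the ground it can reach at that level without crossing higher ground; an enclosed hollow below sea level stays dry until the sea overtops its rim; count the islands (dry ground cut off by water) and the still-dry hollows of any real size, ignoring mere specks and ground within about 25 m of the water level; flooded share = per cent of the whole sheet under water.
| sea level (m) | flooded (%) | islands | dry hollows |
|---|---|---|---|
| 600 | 9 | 0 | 0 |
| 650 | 22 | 0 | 0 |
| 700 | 35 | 0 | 0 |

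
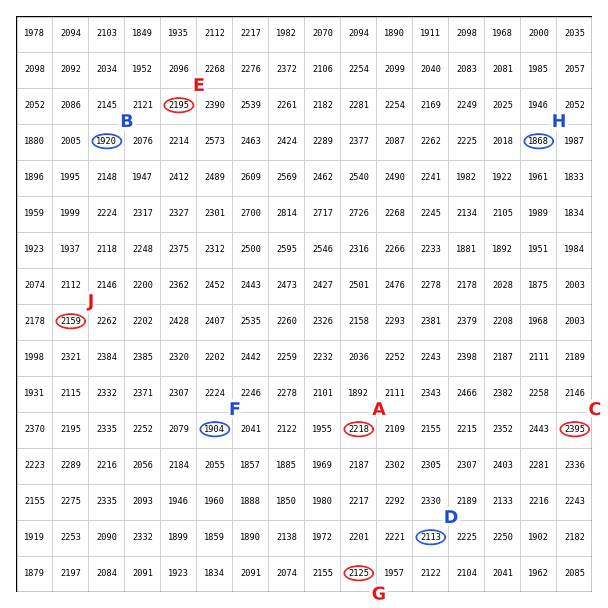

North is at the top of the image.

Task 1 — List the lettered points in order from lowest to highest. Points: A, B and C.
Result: B A C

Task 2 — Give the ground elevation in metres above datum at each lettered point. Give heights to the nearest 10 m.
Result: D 2110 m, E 2200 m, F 1900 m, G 2130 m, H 1870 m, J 2160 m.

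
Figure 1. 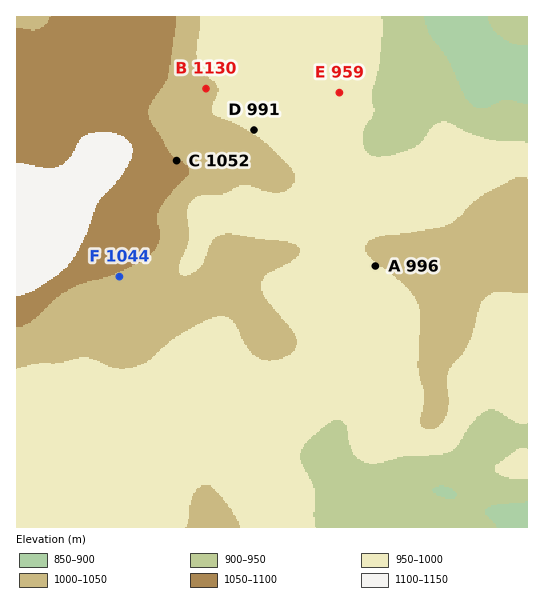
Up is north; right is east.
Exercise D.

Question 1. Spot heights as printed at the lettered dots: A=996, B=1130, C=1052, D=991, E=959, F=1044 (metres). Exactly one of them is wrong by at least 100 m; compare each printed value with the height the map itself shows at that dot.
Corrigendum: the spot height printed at B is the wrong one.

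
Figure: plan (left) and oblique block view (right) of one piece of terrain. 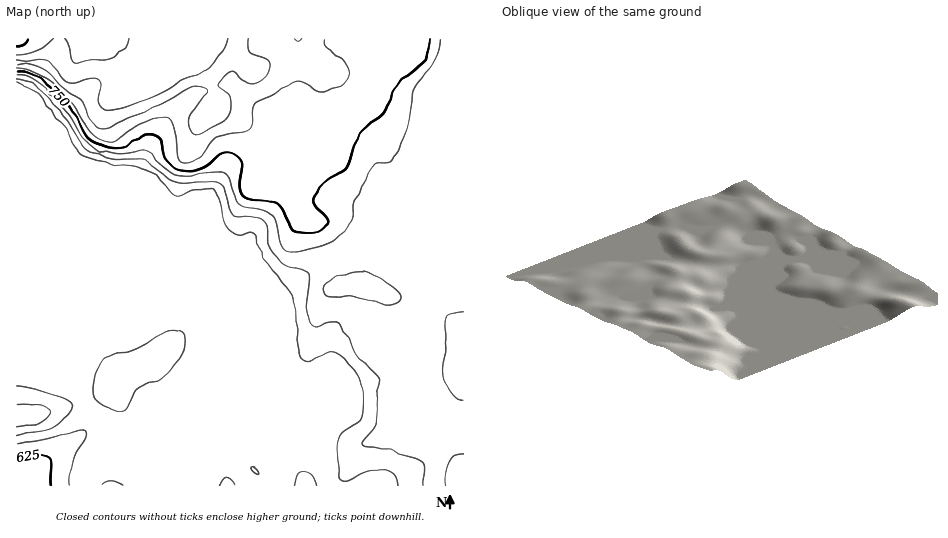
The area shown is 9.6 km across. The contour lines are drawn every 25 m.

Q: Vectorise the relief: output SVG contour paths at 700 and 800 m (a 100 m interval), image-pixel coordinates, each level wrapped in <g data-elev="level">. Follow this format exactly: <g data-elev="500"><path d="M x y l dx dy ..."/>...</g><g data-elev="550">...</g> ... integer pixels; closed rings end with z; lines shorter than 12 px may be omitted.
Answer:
<g data-elev="700"><path d="M17 425l23-3 7-4 3-6-2-5-7-2-24 0"/><path d="M17 79l12 3 14 10 24 28 15 25 7 6 23 7 32 2 7 4 18 14 9 4 7 1 23-2 9 1 7 7 7 21 4 5 4 2 17 0 7 4 3 5 4 20 7 12 9 7 18 5 5 4 0 7-2 28 1 8 3 7 5 3 14-6 9 2 4 6 13 25 22 23 1 8-3 19 0 20-3 7-10 10 0 4 28 5 30 12 5 6-2 17"/></g><g data-elev="800"><path d="M17 64l18 2 12 5 17 18 17 10 10 22 5 5 6 3 7-1 15-9 34-13 31-18 10-2 8 1 1 2-1 3-15 19-4 8 0 6 2 5 3 3 4 1 25-12 7-8 2-8-1-9-3-5-9-7 1-3 5-6 5-3 5-1 10 10 7 1 11-3 7-8 2-5-1-4-5-4-15-7-2-5 0-8"/></g>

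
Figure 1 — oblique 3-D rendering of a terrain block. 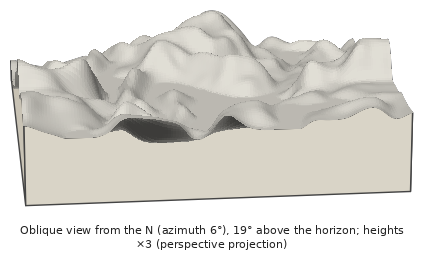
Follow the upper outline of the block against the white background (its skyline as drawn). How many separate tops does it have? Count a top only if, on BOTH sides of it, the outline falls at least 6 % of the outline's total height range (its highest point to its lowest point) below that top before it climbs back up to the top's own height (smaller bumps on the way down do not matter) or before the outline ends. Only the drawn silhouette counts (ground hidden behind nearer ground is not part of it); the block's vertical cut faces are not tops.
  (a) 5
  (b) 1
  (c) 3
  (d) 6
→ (c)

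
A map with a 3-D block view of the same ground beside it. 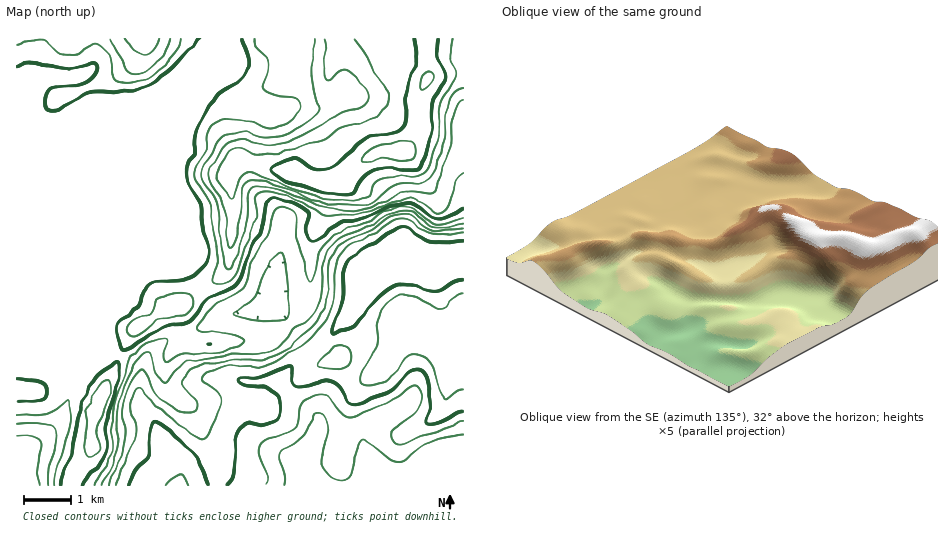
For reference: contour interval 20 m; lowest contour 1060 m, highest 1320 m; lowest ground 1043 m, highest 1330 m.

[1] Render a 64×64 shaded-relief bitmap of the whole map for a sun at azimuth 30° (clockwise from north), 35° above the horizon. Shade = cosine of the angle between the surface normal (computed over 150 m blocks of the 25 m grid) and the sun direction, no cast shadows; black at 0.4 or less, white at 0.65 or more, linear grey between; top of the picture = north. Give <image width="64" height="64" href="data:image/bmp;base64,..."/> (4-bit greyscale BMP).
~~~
<image width="64" height="64" href="data:image/bmp;base64,Qk12CAAAAAAAAHYAAAAoAAAAQAAAAEAAAAABAAQAAAAAAAAIAAATCwAAEwsAABAAAAAAAAAAAAAAABEREQAiIiIAMzMzAERERABVVVUAZmZmAHd3dwCIiIgAmZmZAKqqqgC7u7sAzMzMAN3d3QDu7u4A////AKqYd4qqqqu7uqqqqpmZqru7u8zLqpmaqru6qZqqqqqqqph4mqqpqru6qqqqmYmqu7u8zMuqmZqqu7qpmqqqqqqqmYmaqpmau6qqqqqYiau7u8zdy6qZmqq7upmZqqqqqqqZmaqpmau7uqq7uoiJq7u7zMy7qqmqqrupiImqqqqqqqqZmpmavMy6u7upd4mru7vMu6qqqqqru6mIiZqqqqqqqZmZmZvd3Lu7upd3iru7u7upmaqqqqu6mIiImZmZqpmZmZmJrO/tu7u5h3iau7u7qYiJmqqqq6qZmZmId4iZiIiJmZms7+3My6h3eJq7u6qYiImqqqqqqqqqqph2d4h2Z4iZiavO7dzKl2d5qru6qZmZmquqmZmZqqu7qYd3d2ZneJiImr3u3Ll2Z4mqu6qpmZqru6mYiImaq7zLmIh3ZneImYiavN3cqGVnmqu7qqqqq7u7qYh4iImau7upmYiIiJmpmZq8zcuWVXmru7u7qqu7u6qYh3d4iImaqpmZmZmZqqqqq8zMunZXm8zMzLu7u8y6mYh3eIiHeJmZiImZqru7qqqrzMu5dmi83d3czMu8zLmYiHeIiIiImZh3iZm8zMuqqqvNy6l2ebzMzMzMu7u7qZiHd4mZmYmZmHeJmczMu6qqq83LqXZ5q7uru6qZmaqpmYd3iaqpmZmId4mqzMu7u7u7zdy5d3mZmId3d2ZniZqqmHiJqqqqqYd3mqq7u7u7u7u8y6mIiZh2VEREREVniaqpmZq7uqqqh3iau7u7u7u7u7u6mIiZmGVDM0RERVZ4mru7u7u6qqqYiaq7u7u7u7qqqpmHeJqZd2Z2Zmd3d3eJq8zcy6qqqpiZqruqqqq6qqqpiHZniaqqu7u6qqqqmIibzd3LqqqqmZqru6qqqqqqqpmId3d4mrze7t3MzMupiJq8zMupmqqaq7u7qqqqqqqqqZmamHd4m83e3dzMzLqYiavMuqmZqqq7u7uqqqqqqqqqu8y6hmZ5q8zMzMu7uqmZq7u6qpmqq7zLu6qqqqqZqqu8zcqXd4mqqru7u7uqqaq7u7u6qqu8zMu6qqqqqqqqq7vMuqqqqqmZmqqqqqqZq7u7u7u7vM3dy6qqqqqqqru7u7qqvM3cqYeImqqqqpmrzMu7u7zd7u3Lu6qqqqu7vMy7qqvN3typdniauqqqmazdy7u7vN7u7czMqqqqu7u8zLuqvN3d3KmHeKu7qqqZvN3Lu7u83d3cvM2qqqqqu7u7u7u8zdzLupiJu7uqqZm93cu7u7u8zLu7zKqqqqqqu7u7u7zMy7u7mJrMu6qpmb3dy7uqq7u7u7u7qqqqqqq7u7q7u7u7u7qYm8y6qqmJvNy7qqqqqqqqqruqqqqqq7u6qqu7u7qqqXeLy6qqqYmru6qqqqqqqqqqqqqqqqu7u7qqqqqqqqqoZou7qqqoiJqqmZmaqqqqqqqqqqqqu7u7qqqqqqqqqpdVm7uqqph4mZiHd4mqqqmYiIiqqqq7u7qqqqqqqqqql1acy6q6mHiZiGVVaJqql1REVaqqqqu7qqqqqqqqqqqHZ6zLu7uYiJmXZURWiJhjAAEjqqqqqqqqqqqqqqqqqod4m8u8y5mZmZhlREVmZTAAAjOqqqqqqqqqqqqqqquqmHeLzNzKmIiHdlQzMzMhAAFGZqqqqqqqqqqqqqqquqmHZovd3Ll1QzMzIiIzIQAAJYmZqqqqqqqqqqqqqru6mHVFe93LhSAAABESNFVCERNYq6qqqqqqqqqqqqq7u6qHVDSM3KdAAAACM0Z4mHZVRWm7uqqqqqqqqqqqq7u6qXVDNpu5YwAAE1d4iaqqmHZVebu6qqqqqqqqqru7u7qpdlRXq5YxABR5qqqqqqmHZUV6u7qqqqqqqqqru7u6qqmHd4mqllRWirzMy7qpiHZURoq7uqqqqqqpqqu7qqqqqZmZqrqZmavN3czMu6mHZVVoq7u6uqqqqpmqq7qqqqqqqqqru7vM3d3dzMy7qph2Z4q8y7qqqqqqqqqruqqqqqqqqqvM3e7u7d3Mu7u7upmau8y7u6qqqqqqq7u6qqqqqqmZq97v/+7u3cu7u7zMzMzMy7u7qqqqqru7u7qqqqqqqYms7////u7dzLu7zN3d3cy8zMyqqqqqu7u7u6qqqqqpmrzu//7u7d3cy7vM3d3cu7zdzKqpmqqru7u7qqqqqqqrvN3u3d3MzMzMzMzMzLurze3MqqmZmqq7u7uqqqqqqqu8zMzMu7vMzMzN3Mu7qZrN3cuqqZmZmqqqqqqqqqqqq7u7u7uqqqqqu8zMy7qpmrzcu6qpmZmZmZmqqqqqqqqru7u6qpmZmZmqu8u7qpmavMu6qqqquqmZiIiJmqqqqqu7u6qpmZmYiJqrqqmamZmruqmqqrvLuqmHdmeJqqqqq7u7uqqZmZiImqqZiJmZmaqqmKqqu8u7uphmZniaqqqru7u7qqmZmYmaqZiImqmaqqqpqqqqqqu6mHd2d4mqqqqru7uqqqqpmZqpmImqqqq7zLuZmZiImaqYiIiIiZqqqqq7qqqqqqqZmqmIiauqqr3u3JmIh3eImYd4iIiZmaqqqqqZmZmqqpmamYiau6qave7cmIiIiImYdneImZqaqZmqqZiImaqqmZmZiaq7qZm83MuZmZmZmZh2d4iaqqqqmaqph3iJqqqZmZmZqrqpmavMu5mZmqmqmHd4iZq7u6qqqqmHeJmqqpmZmZmruqmZq8u7"/>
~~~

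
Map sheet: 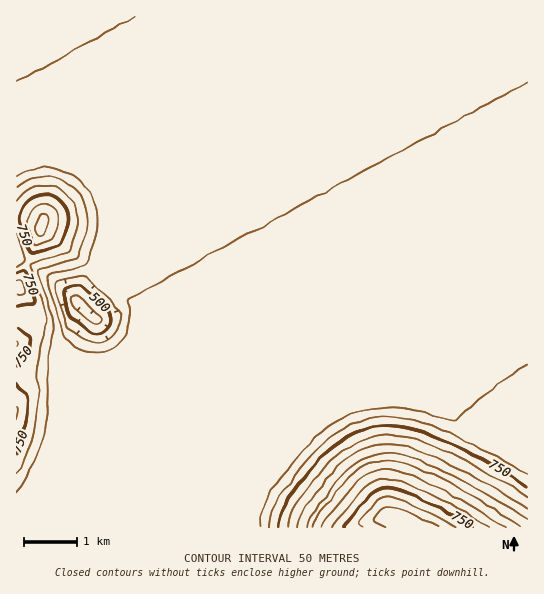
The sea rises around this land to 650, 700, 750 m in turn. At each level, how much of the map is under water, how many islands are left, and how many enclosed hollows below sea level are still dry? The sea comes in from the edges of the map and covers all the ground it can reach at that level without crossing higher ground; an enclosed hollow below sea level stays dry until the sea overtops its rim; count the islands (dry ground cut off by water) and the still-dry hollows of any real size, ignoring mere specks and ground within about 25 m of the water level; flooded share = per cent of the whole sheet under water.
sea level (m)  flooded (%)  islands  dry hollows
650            85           0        0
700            89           0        0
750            93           1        0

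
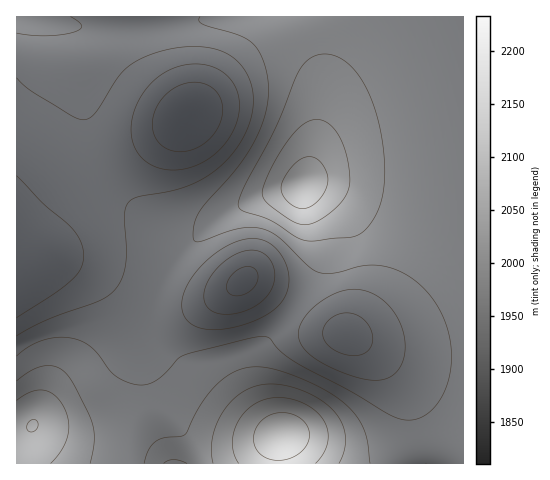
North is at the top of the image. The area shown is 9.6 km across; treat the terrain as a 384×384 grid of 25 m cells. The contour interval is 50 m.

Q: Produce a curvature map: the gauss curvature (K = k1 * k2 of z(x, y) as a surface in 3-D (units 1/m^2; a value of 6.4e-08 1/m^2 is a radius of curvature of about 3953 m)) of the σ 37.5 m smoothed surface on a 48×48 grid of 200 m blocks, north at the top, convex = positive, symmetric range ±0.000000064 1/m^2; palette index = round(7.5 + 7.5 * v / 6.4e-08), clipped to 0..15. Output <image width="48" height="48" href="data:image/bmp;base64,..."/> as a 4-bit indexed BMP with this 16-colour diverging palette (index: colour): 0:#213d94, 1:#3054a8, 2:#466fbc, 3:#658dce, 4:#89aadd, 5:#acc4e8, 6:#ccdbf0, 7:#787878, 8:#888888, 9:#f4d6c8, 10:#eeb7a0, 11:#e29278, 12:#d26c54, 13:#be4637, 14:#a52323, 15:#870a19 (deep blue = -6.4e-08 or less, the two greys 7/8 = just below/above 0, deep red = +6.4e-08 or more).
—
<image width="48" height="48" href="data:image/bmp;base64,Qk32BAAAAAAAAHYAAAAoAAAAMAAAADAAAAABAAQAAAAAAIAEAAATCwAAEwsAABAAAAAAAAAAlD0hAKhUMAC8b0YAzo1lAN2qiQDoxKwA8NvMAHh4eACIiIgAyNb0AKC37gB4kuIAVGzSADdGvgAjI6UAGQqHAHd3d3d3eHVXd1NHd4iZqZh3Zmd4d2VVZoiId3d3d3VWdmV3eImru6mHdmd3iId3d5mZh3d3d3Zmd3d3eJq83cuYdmZ3eIh3d7u6mHd3d3ZmeId3eJq97tyodmZnd3h3d7zLmHZ3d3d3iHd3d4m83tyodmZnd3d3d73bmHd3d3iIh3d3d4mrzMuYdmZnd3d3d6vKmHd3d3iId3d3d3iJqqqXZmZmd3d3d4iId3iIh3iIh3d3d3d3iJiHZmZnd3d3d3dmZ3iIiIiIiHd3dmZmZ3d3dmZ3d3d3d3ZmZniIiHeIiHd3d2ZVZneIh3d3d3d3d3d3d3d3d3eIh3d3d2ZVVniJmIiHd3d3d3eId3d3d3eHd3d4iHZVVniaqpiId3d3d5iIh3d3d3d3dmZneJh1VnmruqmId3d3d4mYh3d3d3d3dmZmd4h2Vnmru6mId3d3d3d3d3d3d3d3ZmZnd3ZlRXmru6mId3d3d3d3d3d3d3d3ZmZ3iHZUM0irupmId3d3d3d3d3d3d3d3Zmd5qphjIjWaqZiHd3d3d4h3d3d3d3d3ZmeKzduFIjRYmYh3d3d3d4iId3d3d3d3ZmeK3/+3M0VWiHd3d3d3d4iIiHd3d3d3ZmaK3//5Q0Z3d3d3d3d3d4iIiId3d3d3dlZ5z//8UkZ3d3d3d3d3d4iIiYd3d3d3dmVorf/9YjV3iHd3d3d3d3iIqYd3d3d3d2ZWit/9ciR3iId3d3d3d3eImId3d3d3d3ZVZ6zbcyRneId3d3d3d3d4iHd3d3d3d3dlRWiZdURmd4h3d3d3d3d3d3d3d3d3d3d1Q0RWeHZmZ4h3d3d3d3d3d3d3d3d3d3d2UyI1erl2Znh3d3d3d3d3d3d3d3d3d3d3ZDI1nfyGZnd3d3d3d3d3d3d3d3d3d3d3dlNGr/+nZnd3d3d3d4h3d3d3d3d2ZmZmZ3Znz//IZnd3d3d3d4d3d3d3d3ZmZmZmZnd4rv/Zd3d3d3d3d3d3d3d3d2Znd3d2Znd4iJmYd3d3d3d3d3d3d3d3d2Z3iIiHd3d4h3d3d3d3d3d3d3d3d3d3dmd4mqqZh3d4d3d3d3d3d3d3d3d3d3d3dneJq7uqmHd3d3d3d3d3d3d3d3d3d3d3d3eaq6q7qYd3d3d3d3d3d3d3d3d3d4d3d3eaupmrqYd3d3d3d3d3d3d3d4h3eIh3d3eKqpmruodmZ3d3d3d3d3d3d4iHeIiHd3eJq6qrqodmZ3d3d3d3d3d3d4iHd4iHd3d4mru7qYdmZ3d3d3d3d3d3d3d3d3iHd3d3iaqqmHZmZ3d3d3d3d3d3d3d3d3d3d3d3eJmZh3Zmd3d3d3d3d3d3d3d3d3d3d3dnd4iId2Znd3d3d3d3d3d3d3d3d3d3d3d3d3d3dmZnd3d3d3d3d3d3d3d3d3d3d3d3d3d3d2Znd3d3d3d3d3d3d3d3iHd3d3d3d3d3d3Znd3d3d3d3d3d3d4iIiHd3d3d3ZmZ3d3d3d3d3d3d3d3d3d4iIh3d3d3dmZmZ3eIiHd3d3d3d3d3d3dw=="/>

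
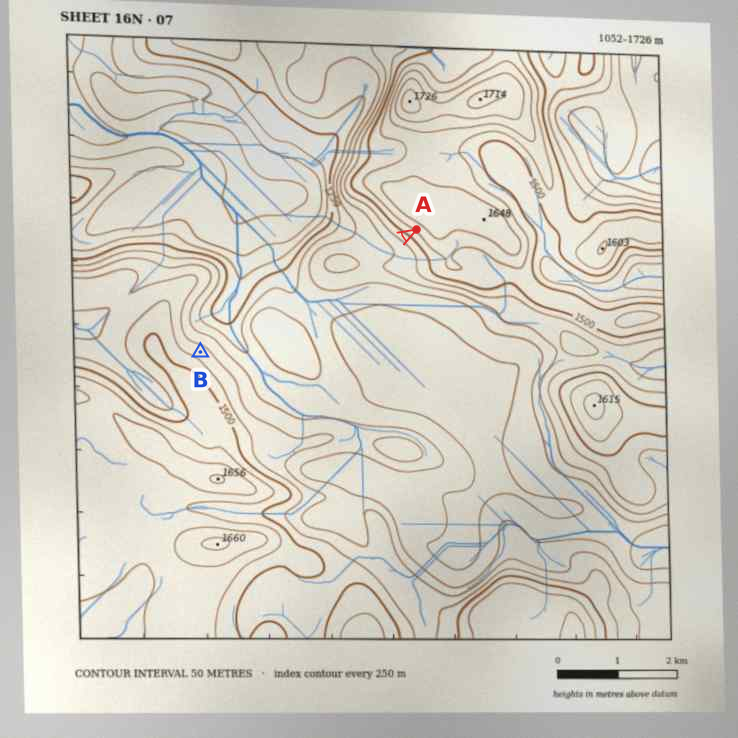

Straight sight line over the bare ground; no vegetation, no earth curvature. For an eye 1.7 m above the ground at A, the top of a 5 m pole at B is in view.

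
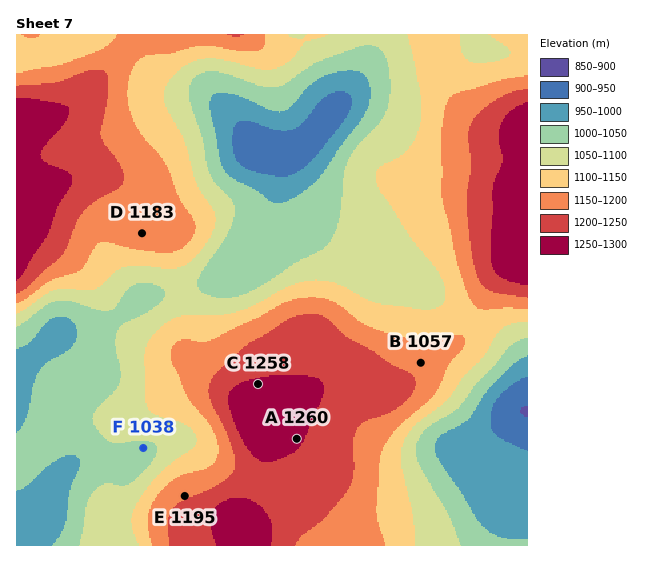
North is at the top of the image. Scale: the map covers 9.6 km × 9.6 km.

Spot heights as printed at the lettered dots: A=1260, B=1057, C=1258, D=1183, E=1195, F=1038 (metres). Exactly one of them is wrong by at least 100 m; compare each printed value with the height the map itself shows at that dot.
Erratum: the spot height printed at B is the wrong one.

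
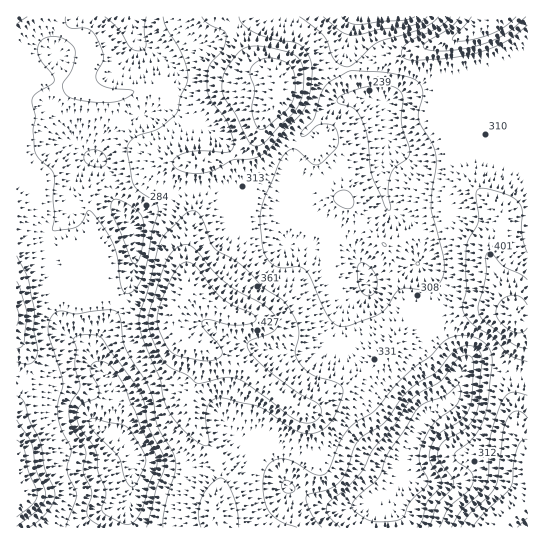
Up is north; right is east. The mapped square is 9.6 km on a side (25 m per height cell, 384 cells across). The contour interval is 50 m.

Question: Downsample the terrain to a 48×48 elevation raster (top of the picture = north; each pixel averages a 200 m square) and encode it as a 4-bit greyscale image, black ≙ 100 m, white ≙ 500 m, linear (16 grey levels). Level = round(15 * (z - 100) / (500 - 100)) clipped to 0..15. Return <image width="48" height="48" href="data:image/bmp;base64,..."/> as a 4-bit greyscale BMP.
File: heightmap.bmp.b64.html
<image width="48" height="48" href="data:image/bmp;base64,Qk32BAAAAAAAAHYAAAAoAAAAMAAAADAAAAABAAQAAAAAAIAEAAATCwAAEwsAABAAAAAAAAAAAAAAABEREQAiIiIAMzMzAERERABVVVUAZmZmAHd3dwCIiIgAmZmZAKqqqgC7u7sAzMzMAN3d3QDu7u4A////ALqYh2ZURGeImqqpiId2VDMiIiNXis7v7dyph2RDNFeImqqpiHd2UzIiIiNGibzu/u3JiGVDI1eImqqZh3ZlVDIhESJFeJvO7/7KiGVDIkaIiaqZh2ZmZUMiERIkV4m83u25h2QyIkZ4iZmYh2Znd2QyEREjVnis3uyoh1QyIjV4iJmYh3d4h2VDIREkZ4is3uyYh2QyIiV4iZmIiIiIiHVDIRI1eIir3tuYh1MiEjZ4mZiIiIiIiHZUMhE1d4ir3suYhkIhIleJmpiIiIiZmIdlQhEkVnibzbmIdTIiI2iZqpiIiJmrqYd2VCEjRWebzKmIdCIjNGiaupiIiavMupiHZTISI1eKu6mIdTMzNXmrupmZmrzMupiIdkIiIkaKu5mIdlQzRXmru6qqvMy7upmIh1QyIjaJqZmIdlQzRomru7u7zMu6qpmIiHZUMjaImZmIdkM0Z4q7zMzMzLqpmZmYiIdlQjV4iJmYdkRFeJvM3d3My6qZiIiJmYh3UzV4mbqYdlVWiKze7u3MuqqZiIiImYiHZUZ5q8qHZlVniazu7t3Lu6qZiIiImZiId3eazMqHZmZnib3u7d3czLqZiIiIiIiIiIms3cqHd3d3ib3u7d3d3LqYiHd4iIiIiZvN7sqIiIiIib3u7u7dzKqYh3d3eIiIiave7smIiIiIiK3v7u3MuqmYd3dmeIiIiavN3bmIiIiIeKzv/ty7qZmId3ZVZ3d4iavMzKmIiIiId5ve7cu6mIiId3ZVZ3Z3iau8y6iIiIiIZovN3LqpiHd3d3Zmd2Zniau7u5iIiIiHZoq8y6qZh3d3d3Znd2Zniau7upiIiIiHVXq7upmIh3Z3d3Z3d3d3iau7qoiIiIiGVXmrupiIh3d3d3d3d3d3iJq6qYiId4h2RXiaqpiIh3d3d3d3dnd4iJqrqYiId3dlVniJqYiIh3d3d3d3Zmd4iJqqqYiHd3dlZ3iImYiIh3d3d4h2Zmd4iJqqqYiHd3dmd4iIiIiIiHd3d4d2Zmd4iJmpmYiId3dmeIiIiIiIiHd3d3d2Vmd4iJmZiIiHdmZmeIiZqpmYiHd3d3dmVmZ4iIiIiIh3dmVneImaqqqZmId4h3dlVWZ4iIiIiIh3ZmZniIiZmZmquoiIiHdlVVZ4iIiIiIh3ZmZneIiIiImry5iIiHdlVWd4iIiIiIh3dmd3d3iIiIms3bmHiHZlVWeIiIiIiIh3d3d3d3d4iIm83tuYd3ZlVWeIiIiIiIh3d3d3d3d4iJrN3u25dmZVVWeIiIiIiIh3eIiId3d4iavN3u7JhmVVVWeIiIiIiIiHiIh3d3d3iavN3u7Kh3ZmZneIiIiIiIiHeIh3d3d3iavN3u7KiHd3d4iIiIiIiIiHeIh3d3d3iavN3u3KiHeIiJmZmIiIiIh3d4h3ZmZ3iJq8zMu5iHd4iaq7uqmYiIh3eIh2ZWZ4iJmruqqYh3Z3iJq83dy6mIiIiId2VWeIiZmqmYiId2VWZ3iaze7cuZmIh3dlVWeIiaqZmIiHdUM0REVorN7u2w=="/>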